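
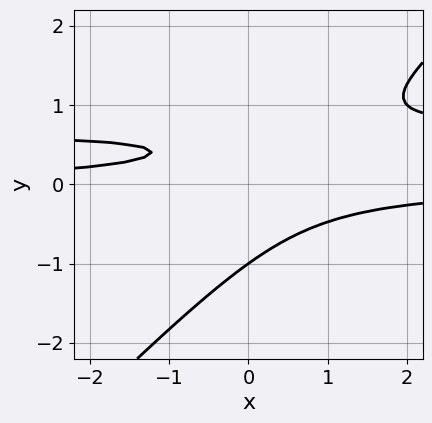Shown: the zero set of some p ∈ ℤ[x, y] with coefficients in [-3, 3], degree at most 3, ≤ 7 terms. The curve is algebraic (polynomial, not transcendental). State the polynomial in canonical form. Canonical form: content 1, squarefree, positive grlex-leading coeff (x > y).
1. deg p = 3. A generic line meets the curve in up to 3 points.
2. Reading off the gridlines: it meets the y-axis at y = -1 (among the integer gridlines); it misses every integer gridline on the x-axis.
3. These observations pin down the coefficients.

3*x*y^2 - 3*y^3 - 2*x*y + 2*y - 1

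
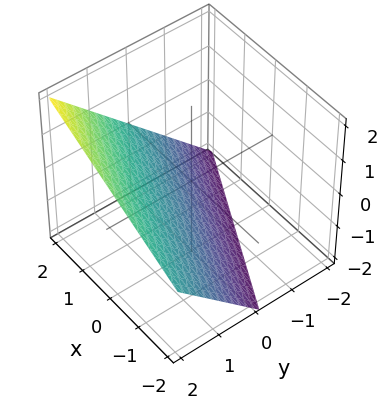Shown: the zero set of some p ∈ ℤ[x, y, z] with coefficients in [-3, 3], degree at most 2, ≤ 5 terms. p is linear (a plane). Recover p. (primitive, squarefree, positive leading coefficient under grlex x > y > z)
x + 2*y - 2*z - 2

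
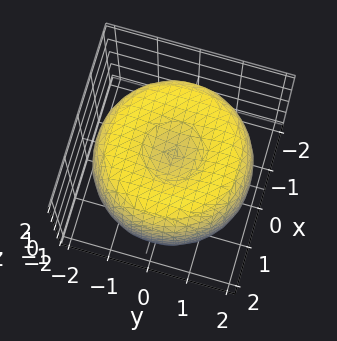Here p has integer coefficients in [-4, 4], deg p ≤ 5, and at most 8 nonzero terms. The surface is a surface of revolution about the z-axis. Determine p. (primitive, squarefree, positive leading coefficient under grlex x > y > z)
x^4 + 2*x^2*y^2 + y^4 - 3*x^2 - 3*y^2 + 2*z^2 - 2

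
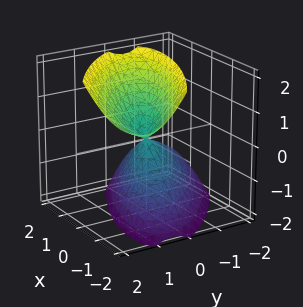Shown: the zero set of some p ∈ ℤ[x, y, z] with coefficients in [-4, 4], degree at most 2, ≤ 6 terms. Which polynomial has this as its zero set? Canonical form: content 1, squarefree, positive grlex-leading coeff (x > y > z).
x^2 + 2*x*y + 2*y^2 - y*z - z^2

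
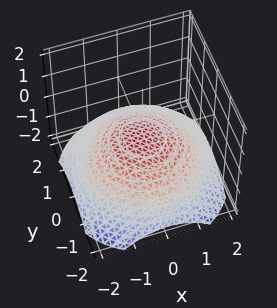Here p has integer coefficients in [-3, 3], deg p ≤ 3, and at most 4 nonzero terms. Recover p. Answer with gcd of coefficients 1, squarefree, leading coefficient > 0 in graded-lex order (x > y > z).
x^2 + y^2 + 3*z

1. The degree is 2 — a single bowl opening along one axis; a quadric.
2. Symmetries: the surface is invariant under rotation about z: p = q(x² + y², z).
3. Checking where it meets the axes: one y-axis crossing is at y = 0; it meets the z-axis at z = 0 (among the integer gridlines); it meets the x-axis at x = 0 (among the integer gridlines).
4. Together with the visible shape, these determine p as stated.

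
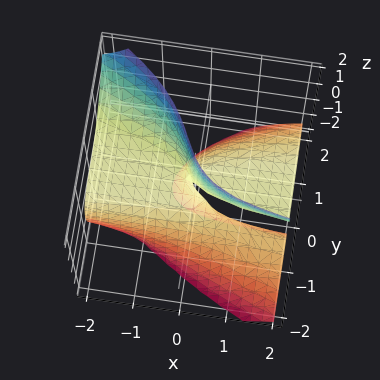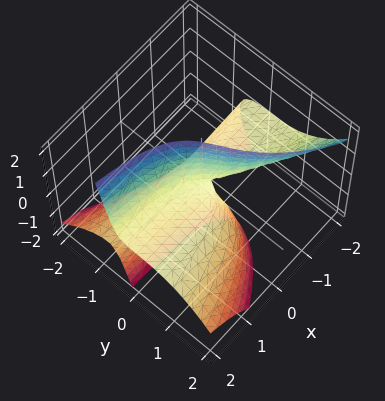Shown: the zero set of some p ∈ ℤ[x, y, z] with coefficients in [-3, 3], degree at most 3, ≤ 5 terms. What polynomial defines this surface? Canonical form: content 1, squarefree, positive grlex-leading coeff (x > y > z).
3*x*y*z + x*z^2 + 3*y^3 + 3*x*z + 3*y*z

1. deg p = 3. The shape is more complex than any degree-2 surface.
2. From the axis intercepts and sections: every point of the z-axis in the box is on the surface; the visible x-axis segment lies entirely on the surface; it meets the y-axis at y = 0 (among the integer gridlines).
3. Fitting integer coefficients to these (and the overall shape) gives p.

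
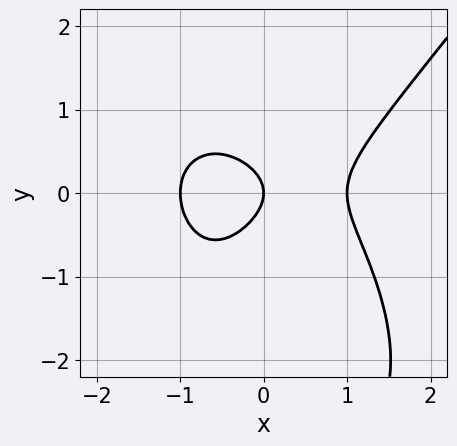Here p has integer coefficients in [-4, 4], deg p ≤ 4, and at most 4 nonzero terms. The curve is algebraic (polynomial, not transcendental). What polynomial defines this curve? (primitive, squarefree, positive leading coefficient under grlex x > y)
deg p = 3.
Against the integer gridlines: the x-axis gridline crossings are at x ∈ {-1, 0, 1}; one y-axis crossing is at y = 0.
These observations pin down the coefficients.

2*x^3 - y^3 - 3*y^2 - 2*x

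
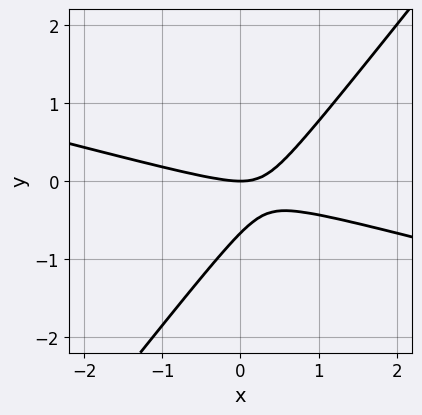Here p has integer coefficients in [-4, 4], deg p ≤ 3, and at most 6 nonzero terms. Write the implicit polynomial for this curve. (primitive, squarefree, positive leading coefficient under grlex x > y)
x^2 + 3*x*y - 3*y^2 - 2*y

(a) The degree is 2 — a generic line meets the curve in up to 2 points.
(b) Checking where it meets the axes: one x-axis crossing is at x = 0; one y-axis crossing is at y = 0.
(c) The integer polynomial consistent with all of this is the stated p.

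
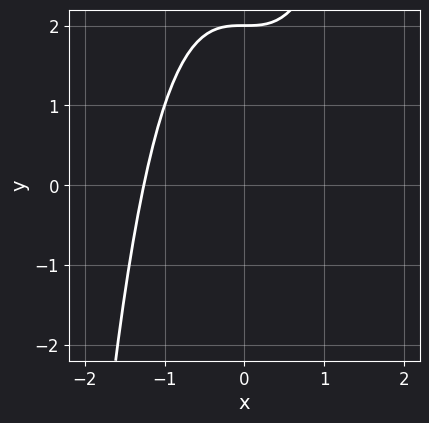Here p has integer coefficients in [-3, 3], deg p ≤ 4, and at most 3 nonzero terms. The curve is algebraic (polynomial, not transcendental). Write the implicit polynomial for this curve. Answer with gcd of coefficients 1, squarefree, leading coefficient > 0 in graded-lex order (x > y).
x^3 - y + 2

First, deg p = 3.
Then, observable constraints: one y-axis crossing is at y = 2.
Finally, these observations pin down the coefficients.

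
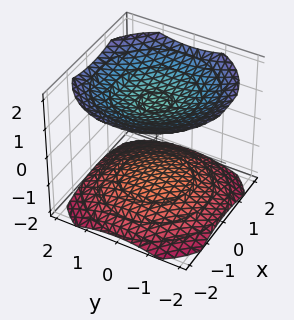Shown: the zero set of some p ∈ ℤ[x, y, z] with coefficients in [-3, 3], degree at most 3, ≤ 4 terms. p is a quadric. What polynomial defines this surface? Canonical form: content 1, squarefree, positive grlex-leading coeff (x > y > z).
First, the picture has 2 separate pieces. They look like related sheets of one shape, so recover p as a whole.
Then, degree: two sheets facing apart; a quadric, so deg p = 2.
Next, by symmetry, the z-axis is an axis of rotation, so x and y enter only as x² + y²; mirror symmetry z ↦ −z ⇒ only even powers of z.
Then, against the integer gridlines: the surface avoids every integer x-axis point in the box; it misses every integer gridline on the y-axis.
Finally, together with the visible shape, these determine p as stated.

x^2 + y^2 - 2*z^2 + 3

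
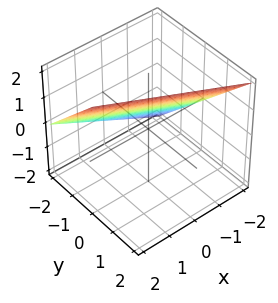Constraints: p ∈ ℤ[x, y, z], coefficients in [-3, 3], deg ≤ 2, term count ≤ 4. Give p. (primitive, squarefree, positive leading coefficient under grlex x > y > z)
First, the degree is 1 — the surface is flat (a plane).
Next, from the visible intercepts: it crosses the y-axis at the gridline y = -1; one z-axis crossing is at z = 1; it crosses the x-axis at the gridline x = -2.
Finally, solving for integer coefficients yields p as stated.

x + 2*y - 2*z + 2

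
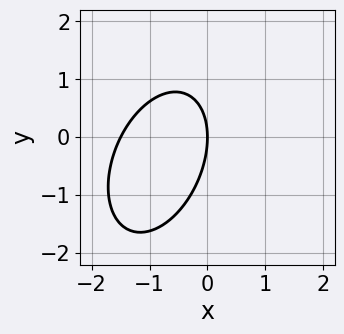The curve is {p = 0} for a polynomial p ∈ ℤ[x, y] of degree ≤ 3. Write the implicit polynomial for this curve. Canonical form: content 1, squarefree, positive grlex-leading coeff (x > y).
2*x^2 - x*y + y^2 + 3*x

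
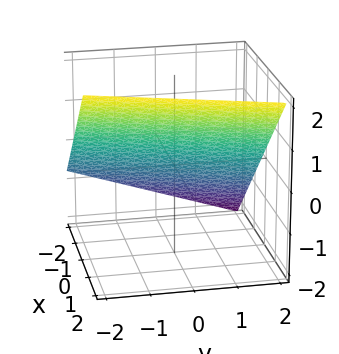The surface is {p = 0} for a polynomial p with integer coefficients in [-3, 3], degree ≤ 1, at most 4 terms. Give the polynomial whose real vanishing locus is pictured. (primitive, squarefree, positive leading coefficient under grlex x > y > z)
1. deg p = 1. The surface is flat (a plane).
2. From the visible intercepts: one y-axis crossing is at y = 2.
3. These observations pin down the coefficients.

3*x - y - 3*z + 2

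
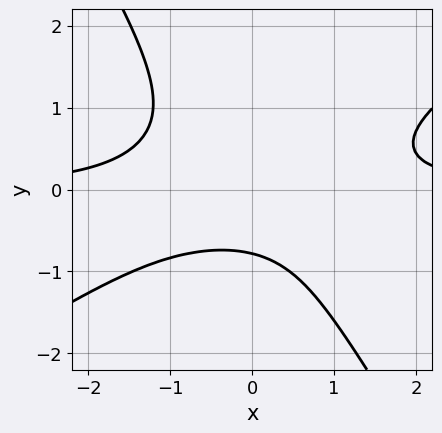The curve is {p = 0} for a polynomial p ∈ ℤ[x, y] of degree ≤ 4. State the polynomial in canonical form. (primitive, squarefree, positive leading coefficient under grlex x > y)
3*x^2*y - 3*x*y^2 - 3*y^3 - 2*y - 3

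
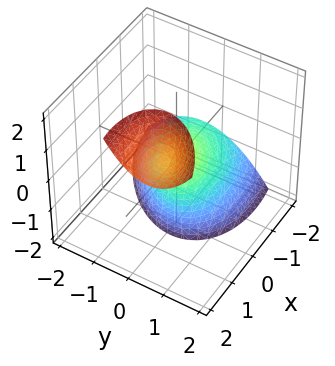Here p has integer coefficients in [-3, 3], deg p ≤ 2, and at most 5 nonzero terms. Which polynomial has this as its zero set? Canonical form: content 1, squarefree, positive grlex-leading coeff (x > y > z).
x^2 - x*y - 2*x*z + 2*y^2 + z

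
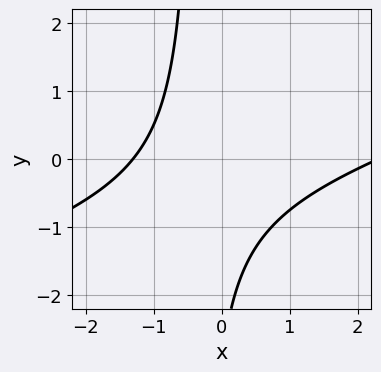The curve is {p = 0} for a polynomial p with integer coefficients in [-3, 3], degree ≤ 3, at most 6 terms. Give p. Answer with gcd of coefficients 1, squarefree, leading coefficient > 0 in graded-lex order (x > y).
x^2 - 3*x*y - x - y - 3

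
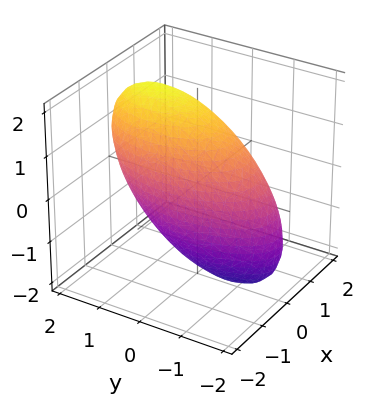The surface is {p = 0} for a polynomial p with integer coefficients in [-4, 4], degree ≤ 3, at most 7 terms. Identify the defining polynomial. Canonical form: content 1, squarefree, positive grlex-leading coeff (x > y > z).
1. The degree is 2 — the shape is more complex than any degree-1 surface.
2. From the visible intercepts: the x-axis gridline crossings are at x ∈ {-1, 1}.
3. Matching integer coefficients to the picture gives p.

3*x^2 + y^2 - y*z + z^2 - 3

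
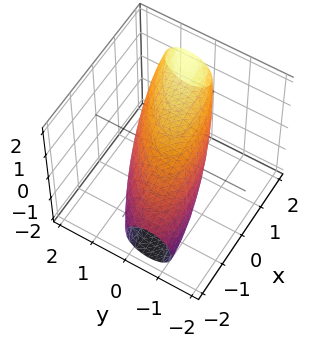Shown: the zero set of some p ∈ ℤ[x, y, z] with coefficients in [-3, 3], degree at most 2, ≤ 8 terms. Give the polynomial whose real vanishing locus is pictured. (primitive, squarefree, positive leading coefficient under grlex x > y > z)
x^2 - 2*x*y - 2*x*z + 3*y^2 + 3*z^2 - 3

1. The degree is 2 — no degree-1 surface has this shape.
2. From the visible intercepts: among the integer gridlines, it crosses the z-axis at z ∈ {-1, 1}; the y-axis gridline crossings are at y ∈ {-1, 1}.
3. Assembling these constraints gives the stated polynomial.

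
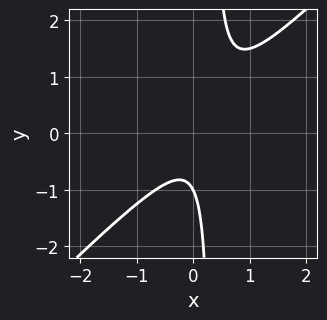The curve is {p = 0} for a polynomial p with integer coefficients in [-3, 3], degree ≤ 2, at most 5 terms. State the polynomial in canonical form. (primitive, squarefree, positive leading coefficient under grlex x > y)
1. Degree: the shape is more complex than any degree-1 curve, so deg p = 2.
2. Checking where it meets the axes: one y-axis crossing is at y = -1; no x-intercept at any integer in the box.
3. These observations pin down the coefficients.

3*x^2 - 3*x*y - x + y + 1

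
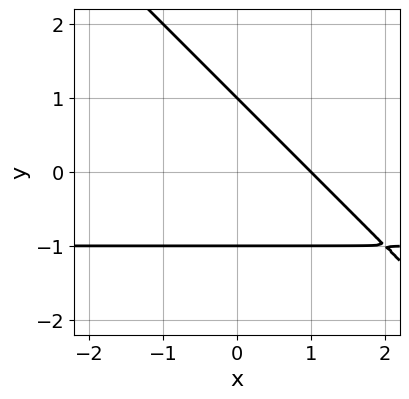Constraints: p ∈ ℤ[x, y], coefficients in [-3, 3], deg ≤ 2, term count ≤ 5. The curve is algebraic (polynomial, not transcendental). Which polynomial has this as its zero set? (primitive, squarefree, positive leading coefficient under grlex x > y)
First, deg p = 2. A generic line meets the curve in up to 2 points.
Next, from the axis intercepts and sections: it crosses the x-axis at the gridline x = 1; the y-axis gridline crossings are at y ∈ {-1, 1}.
Finally, matching integer coefficients to the picture gives p.

x*y + y^2 + x - 1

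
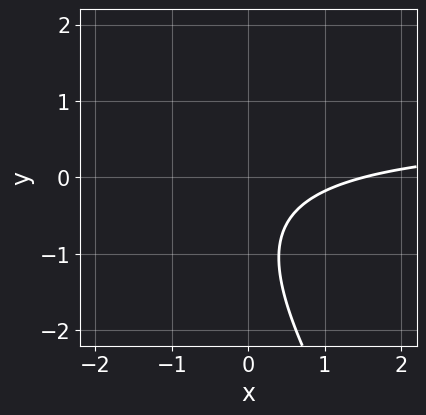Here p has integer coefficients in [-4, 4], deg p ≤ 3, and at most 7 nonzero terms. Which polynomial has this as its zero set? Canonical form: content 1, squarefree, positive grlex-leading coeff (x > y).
Degree: the shape is more complex than any degree-1 curve, so deg p = 2.
Checking where it meets the axes: no y-intercept at any integer in the box.
Together with the visible shape, these determine p as stated.

3*x*y + 2*y^2 - 2*x + 3*y + 3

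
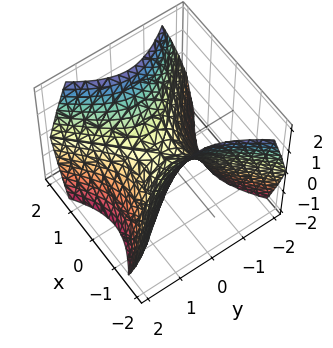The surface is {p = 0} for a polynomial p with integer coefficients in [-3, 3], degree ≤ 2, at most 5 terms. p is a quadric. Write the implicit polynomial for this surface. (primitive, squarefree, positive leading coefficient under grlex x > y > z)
x^2 - y^2 - z

The degree is 2 — a saddle surface; a quadric.
Symmetries: it's symmetric under y → −y, forcing even powers of y; mirror symmetry x ↦ −x ⇒ only even powers of x.
Checking where it meets the axes: one y-axis crossing is at y = 0; it meets the z-axis at z = 0 (among the integer gridlines).
Together with the visible shape, these determine p as stated.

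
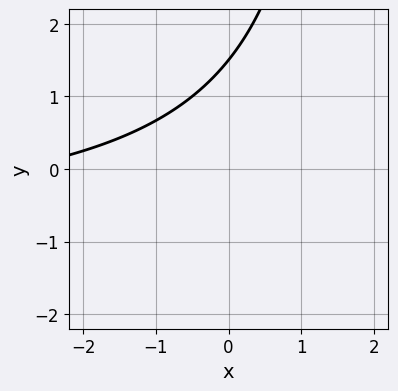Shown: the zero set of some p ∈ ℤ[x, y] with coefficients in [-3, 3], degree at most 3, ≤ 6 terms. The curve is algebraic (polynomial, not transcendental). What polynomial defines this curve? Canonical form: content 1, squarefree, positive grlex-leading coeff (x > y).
The degree is 2 — the shape is more complex than any degree-1 curve.
From the visible intercepts: no x-intercept at any integer in the box.
Solving for integer coefficients yields p as stated.

x*y + x - 2*y + 3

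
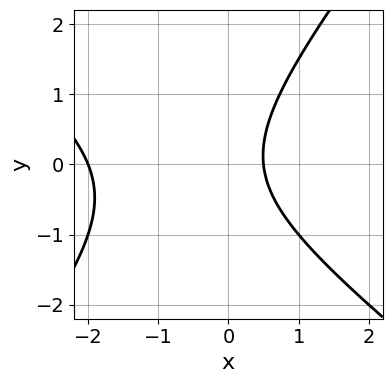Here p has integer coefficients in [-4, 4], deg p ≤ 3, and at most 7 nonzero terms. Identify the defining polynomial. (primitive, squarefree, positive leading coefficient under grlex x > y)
The degree is 2 — a generic line meets the curve in up to 2 points.
Against the integer gridlines: no y-intercept at any integer in the box; it meets the x-axis at x = -2 (among the integer gridlines).
These observations pin down the coefficients.

2*x^2 + x*y - 2*y^2 + 3*x - 2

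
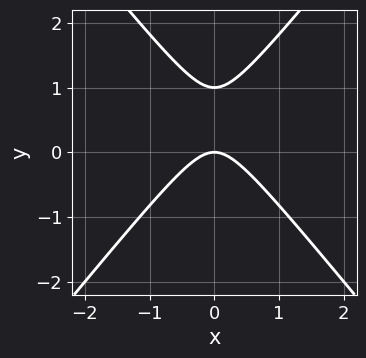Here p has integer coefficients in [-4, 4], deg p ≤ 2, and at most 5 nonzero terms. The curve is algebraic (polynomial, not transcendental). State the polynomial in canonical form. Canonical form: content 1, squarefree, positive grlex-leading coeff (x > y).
3*x^2 - 2*y^2 + 2*y

The degree is 2 — the shape is more complex than any degree-1 curve.
Symmetries: the x ↦ −x reflection is a symmetry, so x appears only in even powers.
Checking where it meets the axes: the y-axis gridline crossings are at y ∈ {0, 1}; it meets the x-axis at x = 0 (among the integer gridlines).
These observations pin down the coefficients.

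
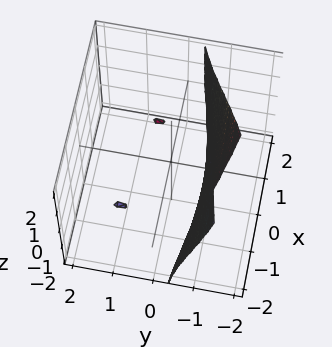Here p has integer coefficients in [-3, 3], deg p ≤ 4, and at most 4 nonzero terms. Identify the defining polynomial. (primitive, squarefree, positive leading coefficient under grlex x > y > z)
x*y*z + 3*y^3 + 2

First, the degree is 3 — a generic line meets the surface in up to 3 points.
Then, reading off the gridlines: no x-intercept at any integer in the box; no z-intercept at any integer in the box.
Finally, assembling these constraints gives the stated polynomial.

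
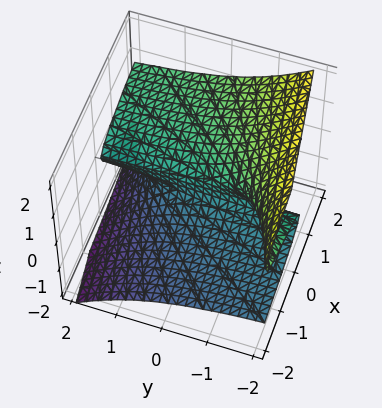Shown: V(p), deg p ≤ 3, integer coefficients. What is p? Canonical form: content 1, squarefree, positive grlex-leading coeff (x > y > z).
3*y*z^2 + 3*z^3 - 2*x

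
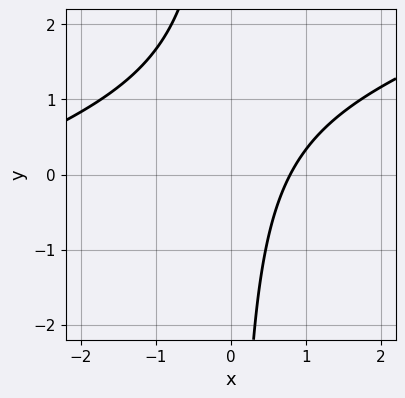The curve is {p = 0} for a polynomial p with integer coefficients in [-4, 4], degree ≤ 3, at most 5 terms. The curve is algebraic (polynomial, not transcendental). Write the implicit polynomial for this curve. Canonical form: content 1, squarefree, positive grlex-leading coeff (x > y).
1. deg p = 2. A generic line meets the curve in up to 2 points.
2. Reading off the gridlines: it misses every integer gridline on the y-axis.
3. Fitting integer coefficients to these (and the overall shape) gives p.

x^2 - 3*x*y + 3*x - 3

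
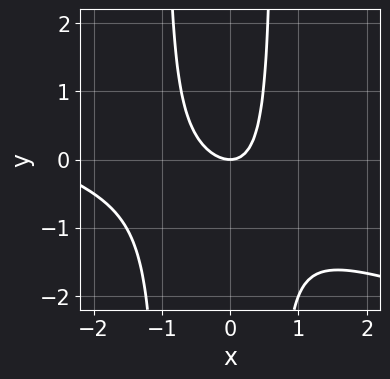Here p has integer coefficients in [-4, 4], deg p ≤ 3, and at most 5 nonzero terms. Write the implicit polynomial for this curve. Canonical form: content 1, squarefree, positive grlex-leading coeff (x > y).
(a) Degree: a generic line meets the curve in up to 3 points, so deg p = 3.
(b) Against the integer gridlines: one y-axis crossing is at y = 0; it meets the x-axis at x = 0 (among the integer gridlines).
(c) Fitting integer coefficients to these (and the overall shape) gives p.

x^3 + 3*x^2*y + 3*x^2 + x*y - 2*y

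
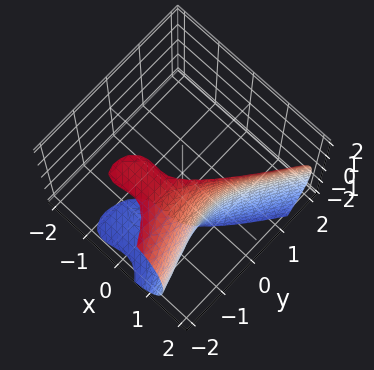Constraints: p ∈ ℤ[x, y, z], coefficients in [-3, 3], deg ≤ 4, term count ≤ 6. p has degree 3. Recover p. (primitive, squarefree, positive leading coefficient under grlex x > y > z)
2*x^3 - x^2*y - y*z^2 - 2*y^2 - 2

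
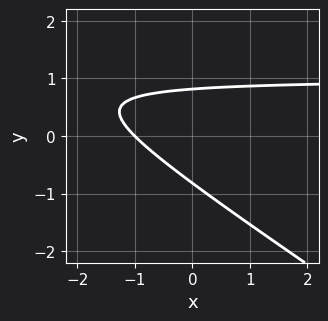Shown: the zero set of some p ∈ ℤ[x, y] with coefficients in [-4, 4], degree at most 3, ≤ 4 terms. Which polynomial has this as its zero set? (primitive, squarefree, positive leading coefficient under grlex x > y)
1. The degree is 2 — the shape is more complex than any degree-1 curve.
2. Observable constraints: one x-axis crossing is at x = -1.
3. Putting this together gives p.

2*x*y + 3*y^2 - 2*x - 2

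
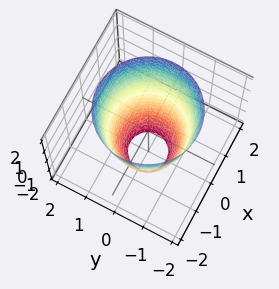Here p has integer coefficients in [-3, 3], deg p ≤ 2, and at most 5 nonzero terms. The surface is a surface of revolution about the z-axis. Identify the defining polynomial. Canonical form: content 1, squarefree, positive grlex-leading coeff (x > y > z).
2*x^2 + 2*y^2 - z - 3

First, degree: the shape is more complex than any degree-1 surface, so deg p = 2.
Next, by symmetry, the surface is invariant under rotation about z: p = q(x² + y², z).
Next, checking where it meets the axes: the surface avoids every integer z-axis point in the box; a circular section at z = 2 has radius between 1 and 2.
Finally, matching integer coefficients to the picture gives p.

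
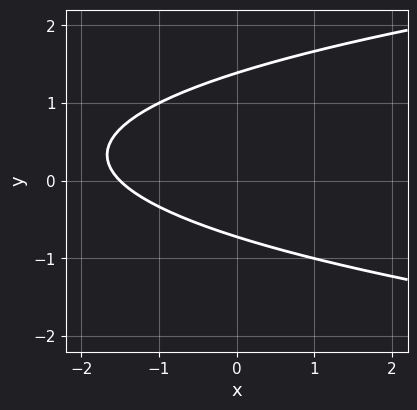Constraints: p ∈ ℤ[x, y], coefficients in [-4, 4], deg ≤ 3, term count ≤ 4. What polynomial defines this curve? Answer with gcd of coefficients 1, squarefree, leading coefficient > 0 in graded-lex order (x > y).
3*y^2 - 2*x - 2*y - 3

deg p = 2.
Matching integer coefficients to the picture gives p.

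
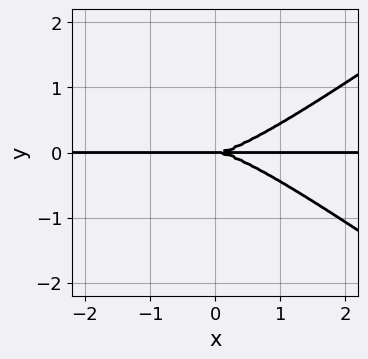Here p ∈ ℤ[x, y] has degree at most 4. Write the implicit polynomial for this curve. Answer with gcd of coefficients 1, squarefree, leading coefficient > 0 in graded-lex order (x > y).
1. deg p = 4.
2. Reading off the gridlines: it meets the y-axis at y = 0 (among the integer gridlines); the visible x-axis segment lies entirely on the curve.
3. Fitting integer coefficients to these (and the overall shape) gives p.

x^3*y - 2*x*y^3 - 3*y^3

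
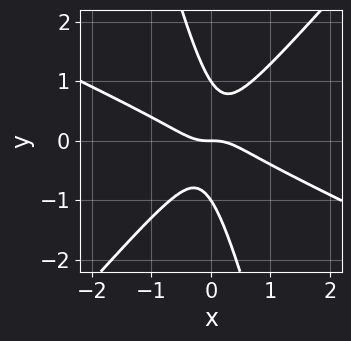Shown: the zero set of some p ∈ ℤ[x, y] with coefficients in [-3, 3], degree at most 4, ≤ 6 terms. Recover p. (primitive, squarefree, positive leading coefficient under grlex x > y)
2*x^3 + 3*x^2*y - 3*x*y^2 - y^3 + y

First, deg p = 3. The shape is more complex than any degree-2 curve.
Next, checking where it meets the axes: it meets the x-axis at x = 0 (among the integer gridlines); the y-axis gridline crossings are at y ∈ {-1, 0, 1}.
Finally, putting this together gives p.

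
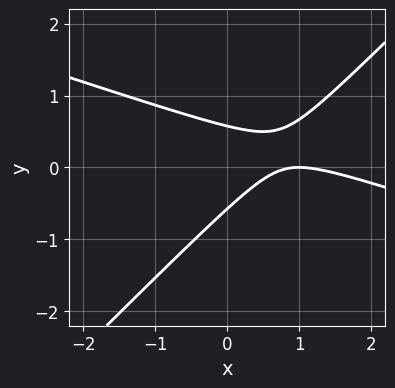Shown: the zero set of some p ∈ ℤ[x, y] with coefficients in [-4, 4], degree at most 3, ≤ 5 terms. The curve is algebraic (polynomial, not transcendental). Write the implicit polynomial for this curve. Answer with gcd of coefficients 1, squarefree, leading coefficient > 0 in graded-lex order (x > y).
x^2 + 2*x*y - 3*y^2 - 2*x + 1

(a) deg p = 2. No degree-1 curve has this shape.
(b) Checking where it meets the axes: it crosses the x-axis at the gridline x = 1.
(c) Fitting integer coefficients to these (and the overall shape) gives p.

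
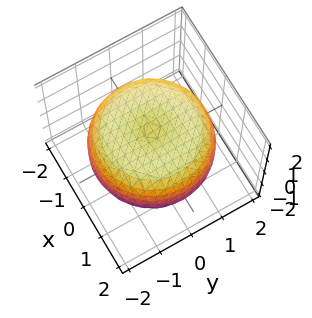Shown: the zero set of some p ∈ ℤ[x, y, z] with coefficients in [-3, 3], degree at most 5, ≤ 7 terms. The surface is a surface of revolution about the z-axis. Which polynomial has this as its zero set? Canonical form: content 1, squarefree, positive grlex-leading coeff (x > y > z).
1. Degree: no degree-3 surface has this shape, so deg p = 4.
2. By symmetry, the z-axis is an axis of rotation, so x and y enter only as x² + y².
3. From the axis intercepts and sections: among the integer gridlines, it crosses the z-axis at z ∈ {-1, 1}; a circular section at z = 1 has radius between 1 and 2.
4. Together with the visible shape, these determine p as stated.

x^4 + 2*x^2*y^2 + y^4 - 2*x^2 - 2*y^2 + 3*z^2 - 3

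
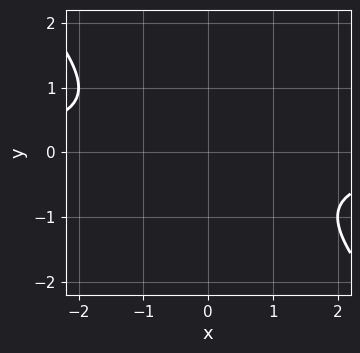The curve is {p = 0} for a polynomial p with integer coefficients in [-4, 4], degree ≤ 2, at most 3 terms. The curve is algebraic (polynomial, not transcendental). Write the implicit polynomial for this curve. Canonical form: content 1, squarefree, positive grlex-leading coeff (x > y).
x*y + y^2 + 1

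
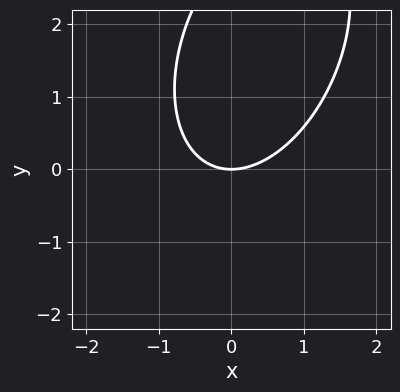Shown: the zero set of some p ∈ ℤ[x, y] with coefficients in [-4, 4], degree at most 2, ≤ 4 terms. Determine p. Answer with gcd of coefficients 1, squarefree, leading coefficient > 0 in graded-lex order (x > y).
First, the degree is 2 — the shape is more complex than any degree-1 curve.
Next, reading off the gridlines: one y-axis crossing is at y = 0; it crosses the x-axis at the gridline x = 0.
Finally, solving for integer coefficients yields p as stated.

2*x^2 - x*y + y^2 - 3*y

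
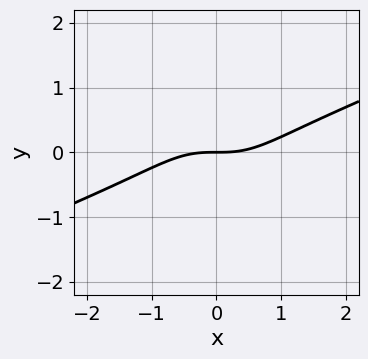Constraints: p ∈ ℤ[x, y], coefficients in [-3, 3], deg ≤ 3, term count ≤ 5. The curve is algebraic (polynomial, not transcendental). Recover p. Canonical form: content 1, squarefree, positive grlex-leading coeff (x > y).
First, degree: no degree-2 curve has this shape, so deg p = 3.
Then, observable constraints: it crosses the x-axis at the gridline x = 0; it meets the y-axis at y = 0 (among the integer gridlines).
Finally, matching integer coefficients to the picture gives p.

x^3 - 2*x^2*y - 3*y^3 - 2*y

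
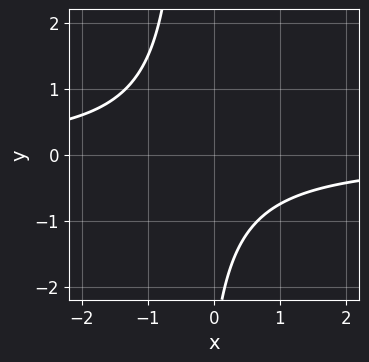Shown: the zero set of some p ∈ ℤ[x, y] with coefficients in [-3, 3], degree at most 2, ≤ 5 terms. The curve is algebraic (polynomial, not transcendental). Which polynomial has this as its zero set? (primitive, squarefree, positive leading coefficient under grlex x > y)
3*x*y + y + 3

Degree: the shape is more complex than any degree-1 curve, so deg p = 2.
Checking where it meets the axes: the curve avoids every integer y-axis point in the box; the curve avoids every integer x-axis point in the box.
Solving for integer coefficients yields p as stated.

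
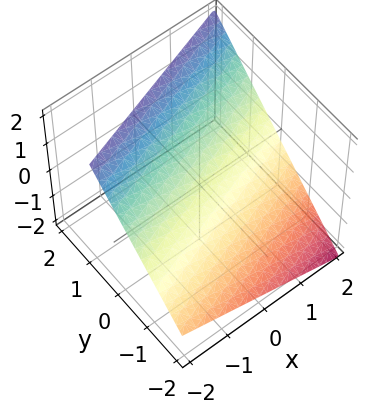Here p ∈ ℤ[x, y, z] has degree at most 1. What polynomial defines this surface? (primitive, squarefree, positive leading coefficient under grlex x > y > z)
First, the degree is 1 — the surface is flat (a plane).
Then, checking where it meets the axes: it crosses the x-axis at the gridline x = 2.
Finally, solving for integer coefficients yields p as stated.

x - 3*y + 3*z - 2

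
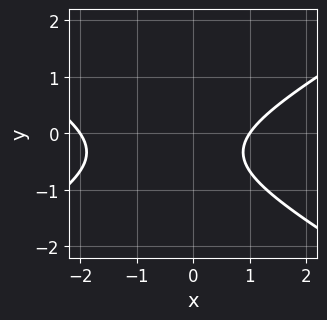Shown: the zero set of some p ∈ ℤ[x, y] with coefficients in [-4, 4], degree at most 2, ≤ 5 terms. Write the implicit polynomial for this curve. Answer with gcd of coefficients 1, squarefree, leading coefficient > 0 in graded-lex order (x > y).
x^2 - 3*y^2 + x - 2*y - 2

The degree is 2 — a generic line meets the curve in up to 2 points.
Observable constraints: the x-axis gridline crossings are at x ∈ {-2, 1}; the curve avoids every integer y-axis point in the box.
The integer polynomial consistent with all of this is the stated p.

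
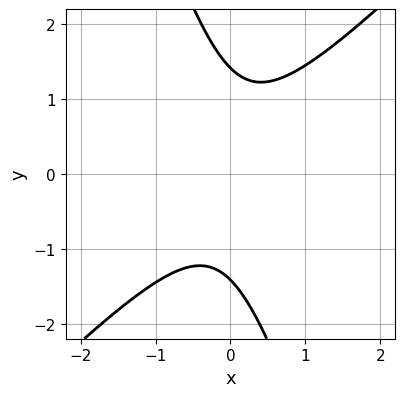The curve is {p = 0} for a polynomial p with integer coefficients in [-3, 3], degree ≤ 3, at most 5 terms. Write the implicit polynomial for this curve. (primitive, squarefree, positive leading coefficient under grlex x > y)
3*x^2 - 2*x*y - y^2 + 2

1. The degree is 2 — a generic line meets the curve in up to 2 points.
2. Against the integer gridlines: it misses every integer gridline on the x-axis.
3. Together with the visible shape, these determine p as stated.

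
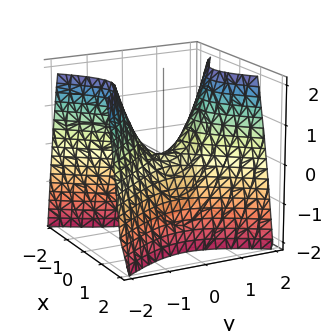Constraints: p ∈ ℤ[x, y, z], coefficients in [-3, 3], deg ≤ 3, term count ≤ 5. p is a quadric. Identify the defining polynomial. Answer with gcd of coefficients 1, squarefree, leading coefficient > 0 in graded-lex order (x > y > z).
3*x^2 - 2*y^2 + 2*z

The degree is 2 — a saddle surface; a quadric.
Symmetries: mirror symmetry y ↦ −y ⇒ only even powers of y; it's symmetric under x → −x, forcing even powers of x.
From the visible intercepts: one z-axis crossing is at z = 0; it meets the x-axis at x = 0 (among the integer gridlines).
Matching integer coefficients to the picture gives p.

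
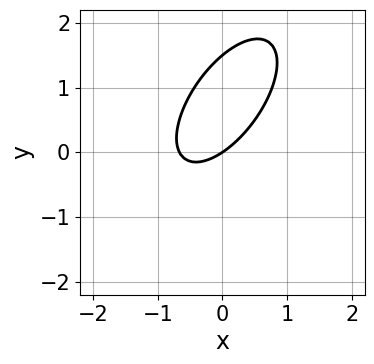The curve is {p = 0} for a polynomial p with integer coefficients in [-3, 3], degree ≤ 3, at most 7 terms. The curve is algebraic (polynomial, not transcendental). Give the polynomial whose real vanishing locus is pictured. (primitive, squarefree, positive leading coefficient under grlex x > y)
(a) deg p = 2. No degree-1 curve has this shape.
(b) Checking where it meets the axes: it crosses the x-axis at the gridline x = 0; one y-axis crossing is at y = 0.
(c) Assembling these constraints gives the stated polynomial.

3*x^2 - 3*x*y + 2*y^2 + 2*x - 3*y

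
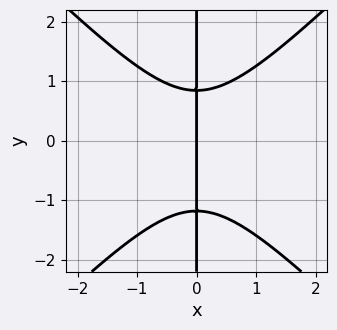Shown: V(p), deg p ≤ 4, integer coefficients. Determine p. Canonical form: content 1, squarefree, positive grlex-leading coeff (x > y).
First, the degree is 3 — the shape is more complex than any degree-2 curve.
Then, observable constraints: the visible y-axis segment lies entirely on the curve; one x-axis crossing is at x = 0.
Finally, the integer polynomial consistent with all of this is the stated p.

3*x^3 - 3*x*y^2 - x*y + 3*x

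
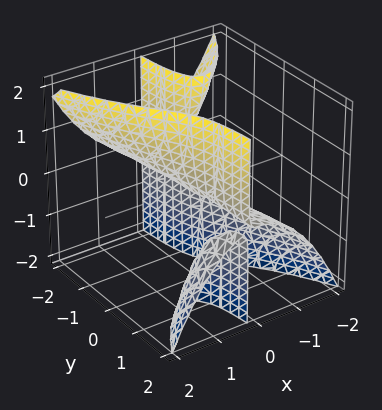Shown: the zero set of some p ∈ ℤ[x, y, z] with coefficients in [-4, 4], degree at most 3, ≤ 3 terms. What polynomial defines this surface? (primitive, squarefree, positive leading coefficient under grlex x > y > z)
(a) There are 3 components. They look like related sheets of one shape, so recover p as a whole.
(b) deg p = 3. No degree-2 surface has this shape.
(c) Observable constraints: it crosses the z-axis at the gridline z = 0; it crosses the x-axis at the gridline x = 0.
(d) Fitting integer coefficients to these (and the overall shape) gives p. Check: (0, 1, 0) on the y-axis lies on the surface, and p(0, 1, 0) = 0. ✓

3*x^3 + 3*x*y*z - z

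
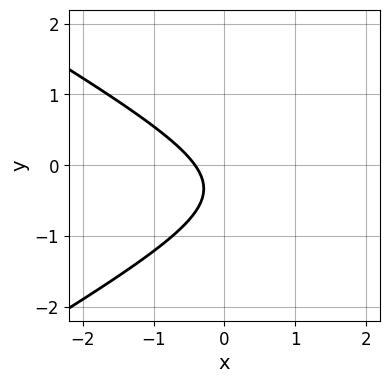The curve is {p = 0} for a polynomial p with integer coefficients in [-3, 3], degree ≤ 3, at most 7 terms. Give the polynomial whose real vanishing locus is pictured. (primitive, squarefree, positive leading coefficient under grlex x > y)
x^2 - 3*y^2 - 2*x - 2*y - 1

1. deg p = 2.
2. Observable constraints: it misses every integer gridline on the y-axis.
3. Matching integer coefficients to the picture gives p.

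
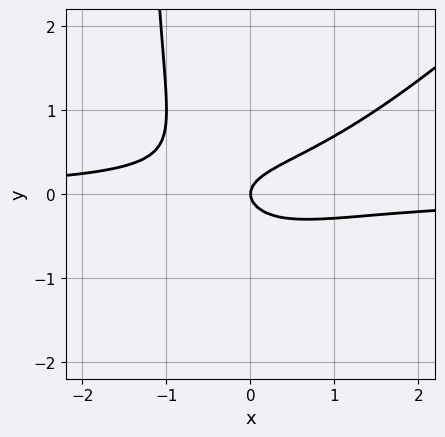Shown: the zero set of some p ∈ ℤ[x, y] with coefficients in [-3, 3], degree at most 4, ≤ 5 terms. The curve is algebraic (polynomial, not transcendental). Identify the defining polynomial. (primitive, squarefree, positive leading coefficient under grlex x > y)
1. The degree is 3 — no degree-2 curve has this shape.
2. Reading off the gridlines: it meets the x-axis at x = 0 (among the integer gridlines); it crosses the y-axis at the gridline y = 0.
3. Putting this together gives p.

2*x^2*y - 2*x*y^2 - 3*y^2 + x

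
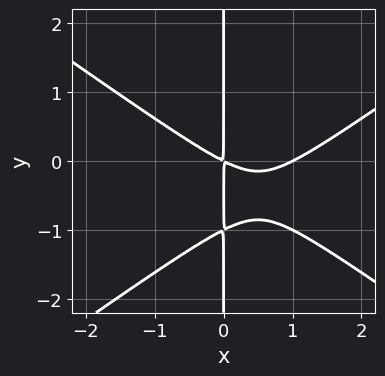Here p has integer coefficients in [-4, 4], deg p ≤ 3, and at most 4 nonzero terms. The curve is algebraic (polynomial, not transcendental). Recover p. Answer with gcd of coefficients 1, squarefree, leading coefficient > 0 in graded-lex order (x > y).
x^3 - 2*x*y^2 - x^2 - 2*x*y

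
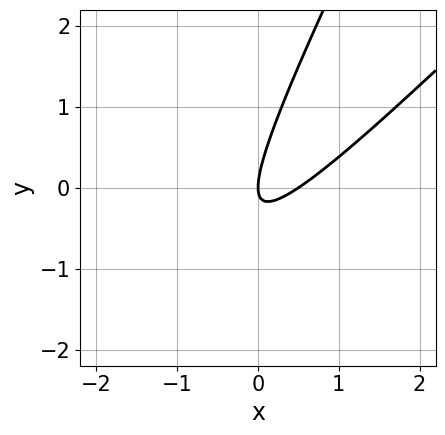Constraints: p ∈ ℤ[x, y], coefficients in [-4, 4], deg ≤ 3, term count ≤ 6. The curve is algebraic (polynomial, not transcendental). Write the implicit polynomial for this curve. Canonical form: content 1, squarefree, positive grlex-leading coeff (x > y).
2*x^2 - 3*x*y + y^2 - x

deg p = 2. A generic line meets the curve in up to 2 points.
Reading off the gridlines: one x-axis crossing is at x = 0; it crosses the y-axis at the gridline y = 0.
The integer polynomial consistent with all of this is the stated p.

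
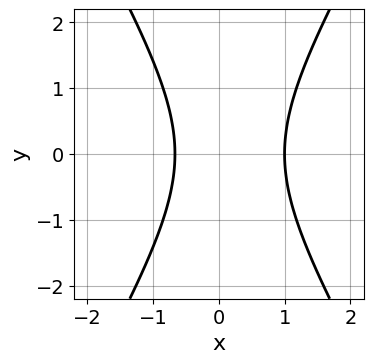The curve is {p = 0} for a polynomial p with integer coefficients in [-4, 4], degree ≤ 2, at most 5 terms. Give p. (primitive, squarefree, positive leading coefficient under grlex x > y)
First, degree: no degree-1 curve has this shape, so deg p = 2.
Then, symmetries: mirror symmetry y ↦ −y ⇒ only even powers of y.
Then, reading off the gridlines: one x-axis crossing is at x = 1; the curve avoids every integer y-axis point in the box.
Finally, these observations pin down the coefficients.

3*x^2 - y^2 - x - 2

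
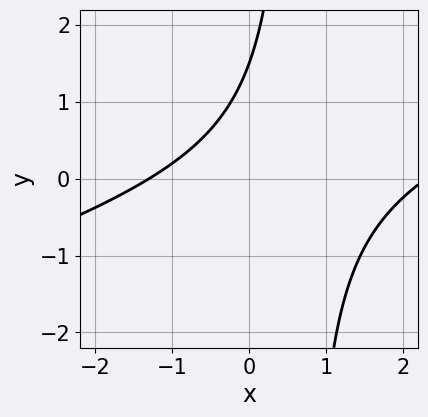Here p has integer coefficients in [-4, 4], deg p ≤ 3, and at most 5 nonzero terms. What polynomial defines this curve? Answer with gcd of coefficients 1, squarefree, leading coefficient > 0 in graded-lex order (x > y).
Degree: a generic line meets the curve in up to 2 points, so deg p = 2.
Putting this together gives p.

x^2 - 3*x*y - x + 2*y - 3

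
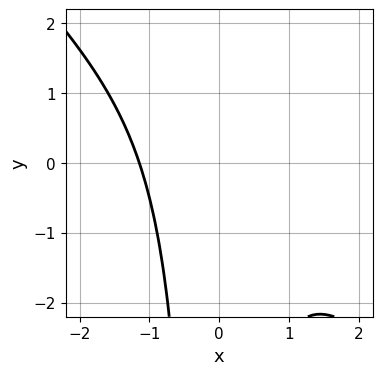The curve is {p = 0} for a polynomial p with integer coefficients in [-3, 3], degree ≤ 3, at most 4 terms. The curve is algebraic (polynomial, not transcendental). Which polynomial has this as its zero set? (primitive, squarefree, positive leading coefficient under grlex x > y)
2*x^3 + 2*x^2*y + 3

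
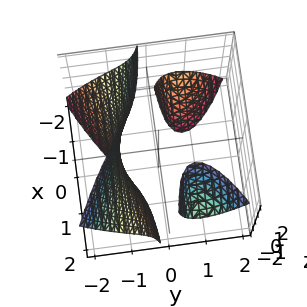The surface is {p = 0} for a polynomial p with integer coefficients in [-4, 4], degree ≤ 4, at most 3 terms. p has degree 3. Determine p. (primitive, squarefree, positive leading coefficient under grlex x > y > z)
x*y*z - y^3 - 1

First, I count 3 distinct pieces. Treating them together as one polynomial.
Then, the degree is 3 — a generic line meets the surface in up to 3 points.
Next, checking where it meets the axes: no x-intercept at any integer in the box; it misses every integer gridline on the z-axis; one y-axis crossing is at y = -1.
Finally, fitting integer coefficients to these (and the overall shape) gives p.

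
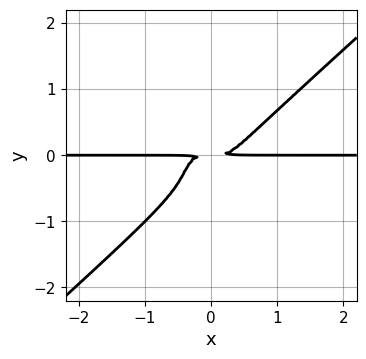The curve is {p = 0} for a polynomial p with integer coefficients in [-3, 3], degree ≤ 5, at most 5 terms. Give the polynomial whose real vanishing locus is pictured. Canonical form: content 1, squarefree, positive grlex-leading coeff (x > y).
Degree: the shape is more complex than any degree-3 curve, so deg p = 4.
From the axis intercepts and sections: every point of the x-axis in the box is on the curve.
These observations pin down the coefficients.

3*x^3*y - x*y^3 - 3*y^4 - 2*y^3 - y^2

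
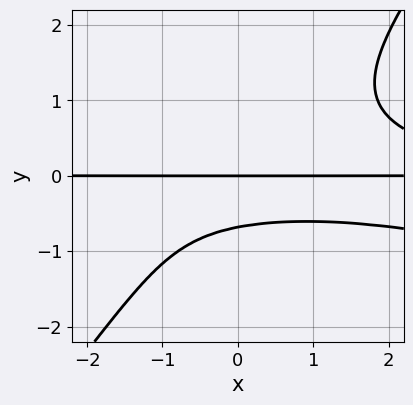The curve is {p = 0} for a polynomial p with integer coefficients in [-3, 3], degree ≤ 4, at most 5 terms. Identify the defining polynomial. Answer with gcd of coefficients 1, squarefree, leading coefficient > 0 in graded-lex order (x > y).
x^2*y^2 + 3*x*y^3 - 3*y^4 - 3*y^2 - 3*y

1. Degree: a generic line meets the curve in up to 4 points, so deg p = 4.
2. From the axis intercepts and sections: it meets the y-axis at y = 0 (among the integer gridlines); every point of the x-axis in the box is on the curve.
3. These observations pin down the coefficients.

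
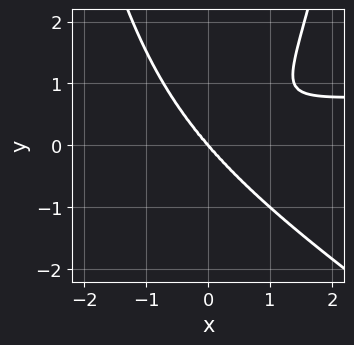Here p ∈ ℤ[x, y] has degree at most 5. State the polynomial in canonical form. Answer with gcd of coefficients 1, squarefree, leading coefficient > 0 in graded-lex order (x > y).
2*x^3*y + 3*x^2*y^2 - 2*x^3 - 2*x*y^2 - 3*y^3

The degree is 4 — a generic line meets the curve in up to 4 points.
From the visible intercepts: it meets the y-axis at y = 0 (among the integer gridlines); it crosses the x-axis at the gridline x = 0.
These observations pin down the coefficients.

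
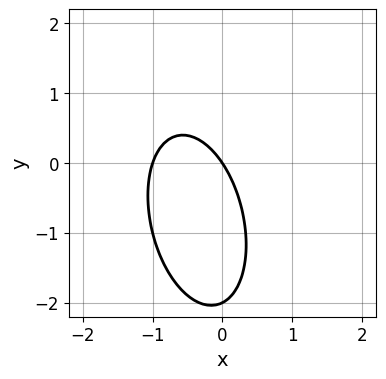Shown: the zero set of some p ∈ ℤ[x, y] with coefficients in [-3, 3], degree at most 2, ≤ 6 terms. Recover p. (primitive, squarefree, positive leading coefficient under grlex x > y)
3*x^2 + x*y + y^2 + 3*x + 2*y

deg p = 2.
Observable constraints: among the integer gridlines, it crosses the x-axis at x ∈ {-1, 0}; the y-axis gridline crossings are at y ∈ {-2, 0}.
Together with the visible shape, these determine p as stated.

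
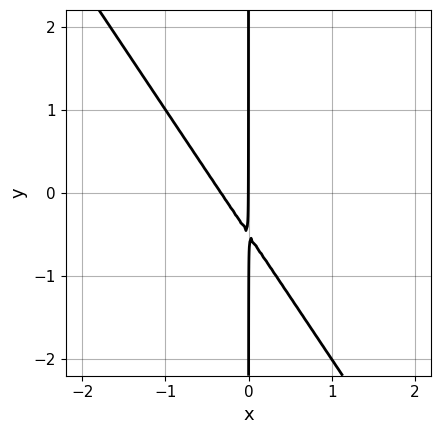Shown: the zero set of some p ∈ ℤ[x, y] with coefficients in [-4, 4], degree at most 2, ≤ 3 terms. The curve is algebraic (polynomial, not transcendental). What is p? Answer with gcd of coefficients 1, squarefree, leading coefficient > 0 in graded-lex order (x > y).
deg p = 2. The shape is more complex than any degree-1 curve.
Against the integer gridlines: it meets the x-axis at x = 0 (among the integer gridlines); every point of the y-axis in the box is on the curve.
These observations pin down the coefficients.

3*x^2 + 2*x*y + x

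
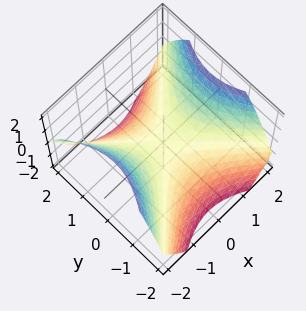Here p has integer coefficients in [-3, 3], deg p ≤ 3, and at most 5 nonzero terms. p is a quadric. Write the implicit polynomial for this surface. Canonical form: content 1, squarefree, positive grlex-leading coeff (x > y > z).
1. Degree: a saddle surface; a quadric, so deg p = 2.
2. Symmetries: mirror symmetry x ↦ −x ⇒ only even powers of x; it's symmetric under y → −y, forcing even powers of y.
3. Observable constraints: it crosses the z-axis at the gridline z = 0; it crosses the x-axis at the gridline x = 0; it crosses the y-axis at the gridline y = 0.
4. Solving for integer coefficients yields p as stated.

2*x^2 - 2*y^2 - 3*z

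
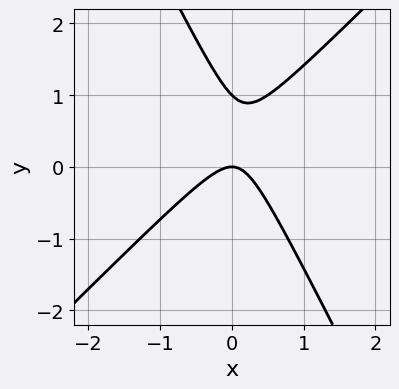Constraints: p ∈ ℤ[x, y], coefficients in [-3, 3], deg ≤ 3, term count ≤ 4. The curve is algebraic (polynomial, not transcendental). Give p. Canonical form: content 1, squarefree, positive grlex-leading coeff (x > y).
(a) Degree: a generic line meets the curve in up to 2 points, so deg p = 2.
(b) From the axis intercepts and sections: the y-axis gridline crossings are at y ∈ {0, 1}; one x-axis crossing is at x = 0.
(c) Together with the visible shape, these determine p as stated.

2*x^2 - x*y - y^2 + y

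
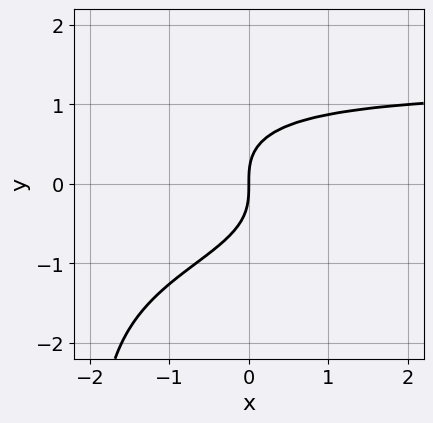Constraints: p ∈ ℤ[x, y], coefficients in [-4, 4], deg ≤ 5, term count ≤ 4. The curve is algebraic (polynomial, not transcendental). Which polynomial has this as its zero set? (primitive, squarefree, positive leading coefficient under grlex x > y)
1. deg p = 4. No degree-3 curve has this shape.
2. Observable constraints: it crosses the x-axis at the gridline x = 0; it meets the y-axis at y = 0 (among the integer gridlines).
3. Assembling these constraints gives the stated polynomial.

x*y^3 + 2*y^3 - 2*x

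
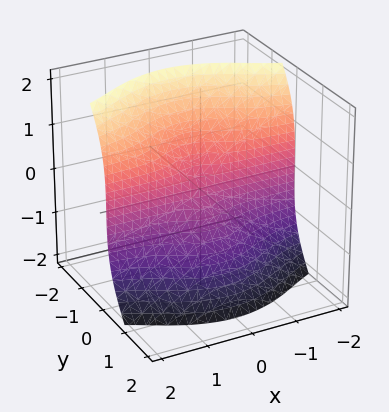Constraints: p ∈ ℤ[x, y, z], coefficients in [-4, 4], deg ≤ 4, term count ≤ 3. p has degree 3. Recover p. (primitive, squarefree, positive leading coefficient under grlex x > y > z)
(a) The degree is 3 — a generic line meets the surface in up to 3 points.
(b) From the visible intercepts: one z-axis crossing is at z = 0; the visible x-axis segment lies entirely on the surface.
(c) Matching integer coefficients to the picture gives p.

3*x^2*y + 3*y^3 + z^3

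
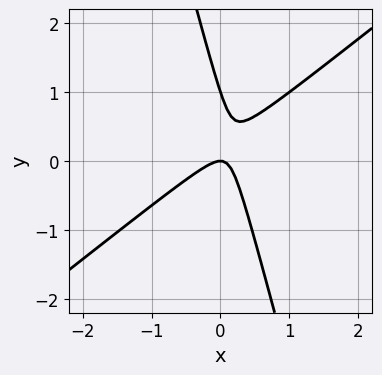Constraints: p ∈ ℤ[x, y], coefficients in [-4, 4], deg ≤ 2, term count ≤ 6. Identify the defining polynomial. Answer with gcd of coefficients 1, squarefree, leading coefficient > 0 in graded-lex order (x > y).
(a) Degree: no degree-1 curve has this shape, so deg p = 2.
(b) From the axis intercepts and sections: it meets the x-axis at x = 0 (among the integer gridlines); among the integer gridlines, it crosses the y-axis at y ∈ {0, 1}.
(c) Matching integer coefficients to the picture gives p.

3*x^2 - 3*x*y - y^2 + y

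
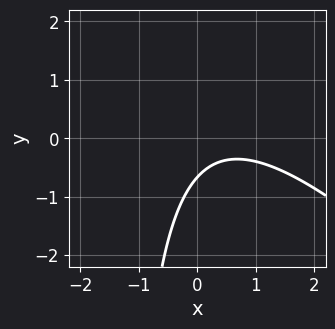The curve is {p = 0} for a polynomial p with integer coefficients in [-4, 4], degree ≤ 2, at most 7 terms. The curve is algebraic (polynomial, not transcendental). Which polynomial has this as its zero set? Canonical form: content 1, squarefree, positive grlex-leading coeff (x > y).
2*x^2 + 2*x*y - 2*x + 3*y + 2

deg p = 2. The shape is more complex than any degree-1 curve.
From the visible intercepts: the curve avoids every integer x-axis point in the box.
Fitting integer coefficients to these (and the overall shape) gives p.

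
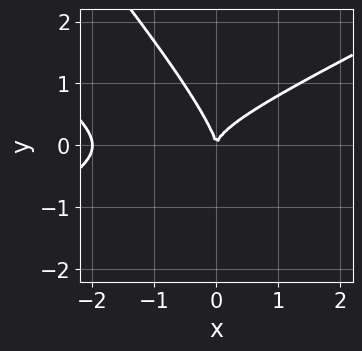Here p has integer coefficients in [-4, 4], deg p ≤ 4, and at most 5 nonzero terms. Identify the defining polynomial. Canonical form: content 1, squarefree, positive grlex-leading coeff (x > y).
(a) The degree is 3 — no degree-2 curve has this shape.
(b) Against the integer gridlines: the x-axis gridline crossings are at x ∈ {-2, 0}; it crosses the y-axis at the gridline y = 0.
(c) Matching integer coefficients to the picture gives p.

x^3 - 3*x*y^2 - 2*y^3 + 2*x^2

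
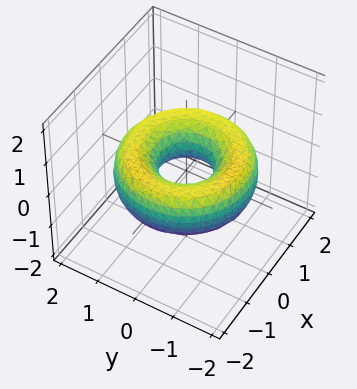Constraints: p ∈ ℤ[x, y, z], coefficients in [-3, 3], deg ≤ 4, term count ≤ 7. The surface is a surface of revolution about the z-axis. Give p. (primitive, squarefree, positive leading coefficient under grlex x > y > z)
x^4 + 2*x^2*y^2 + y^4 - 3*x^2 - 3*y^2 + 3*z^2 + 1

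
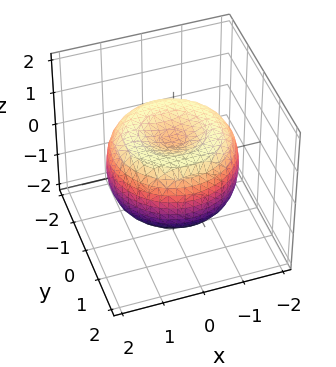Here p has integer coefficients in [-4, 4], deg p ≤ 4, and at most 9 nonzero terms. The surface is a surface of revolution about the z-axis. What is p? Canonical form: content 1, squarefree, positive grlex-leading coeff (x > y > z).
x^4 + 2*x^2*y^2 + y^4 - 2*x^2 - 2*y^2 + 2*z^2 - 1

1. Degree: a generic line meets the surface in up to 4 points, so deg p = 4.
2. By symmetry, the z-axis is an axis of rotation, so x and y enter only as x² + y².
3. From the visible intercepts: a circular section at z = -1 has radius exactly 1.
4. The integer polynomial consistent with all of this is the stated p.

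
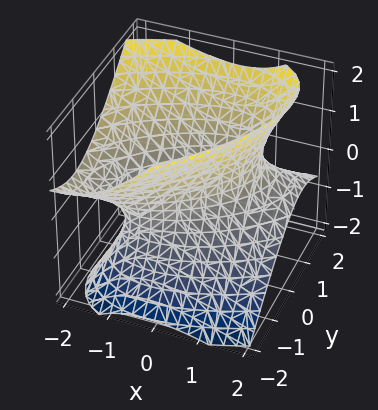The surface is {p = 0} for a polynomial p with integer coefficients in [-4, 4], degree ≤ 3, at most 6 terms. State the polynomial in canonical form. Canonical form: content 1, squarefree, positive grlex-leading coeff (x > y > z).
2*x^2 - 3*x*y + 3*x*z + 3*y^2 - 3*z^2 - 3

First, deg p = 2. A generic line meets the surface in up to 2 points.
Then, observable constraints: among the integer gridlines, it crosses the y-axis at y ∈ {-1, 1}; it misses every integer gridline on the z-axis.
Finally, assembling these constraints gives the stated polynomial.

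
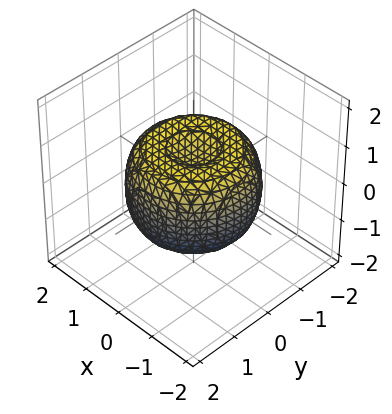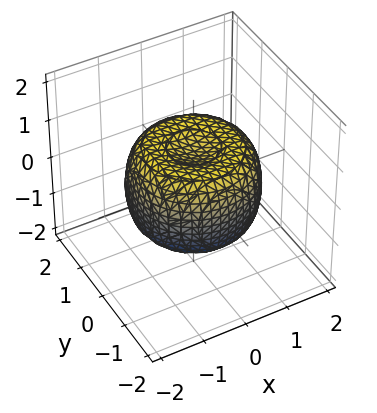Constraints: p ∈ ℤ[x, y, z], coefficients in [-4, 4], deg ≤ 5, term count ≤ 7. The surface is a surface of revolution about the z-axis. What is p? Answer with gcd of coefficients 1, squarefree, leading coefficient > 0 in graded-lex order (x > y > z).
2*x^4 + 4*x^2*y^2 + 2*y^4 - 3*x^2 - 3*y^2 + 3*z^2 - 2

First, deg p = 4.
Then, by symmetry, every cross-section ⟂ z is a circle, so x, y appear only via x² + y².
Next, checking where it meets the axes: a circular section at z = 0 has radius between 1 and 2.
Finally, the integer polynomial consistent with all of this is the stated p.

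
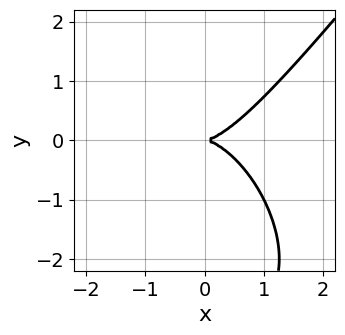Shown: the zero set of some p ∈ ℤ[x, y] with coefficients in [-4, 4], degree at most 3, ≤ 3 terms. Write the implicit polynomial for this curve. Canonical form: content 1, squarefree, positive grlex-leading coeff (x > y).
Degree: the shape is more complex than any degree-2 curve, so deg p = 3.
From the visible intercepts: it meets the x-axis at x = 0 (among the integer gridlines); it crosses the y-axis at the gridline y = 0.
Together with the visible shape, these determine p as stated.

2*x^3 - y^3 - 3*y^2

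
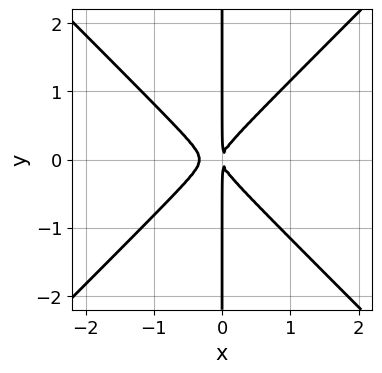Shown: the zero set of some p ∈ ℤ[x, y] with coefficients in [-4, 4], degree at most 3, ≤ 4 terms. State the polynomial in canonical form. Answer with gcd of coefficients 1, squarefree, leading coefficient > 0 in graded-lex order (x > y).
3*x^3 - 3*x*y^2 + x^2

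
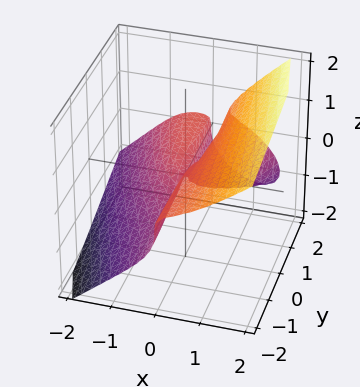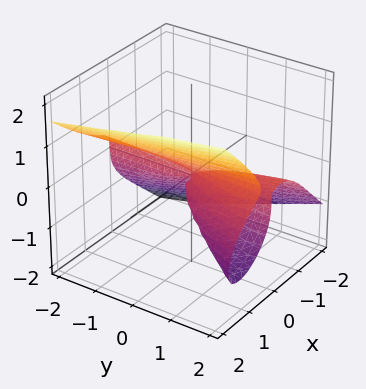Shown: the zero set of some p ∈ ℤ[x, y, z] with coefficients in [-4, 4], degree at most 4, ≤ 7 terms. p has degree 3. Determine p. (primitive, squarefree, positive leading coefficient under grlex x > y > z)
First, the degree is 3 — no degree-2 surface has this shape.
Next, reading off the gridlines: it meets the z-axis at z = 0 (among the integer gridlines); one x-axis crossing is at x = 0.
Finally, solving for integer coefficients yields p as stated.

2*x^3 + 2*x*y*z - 3*z^3 - x*y + x*z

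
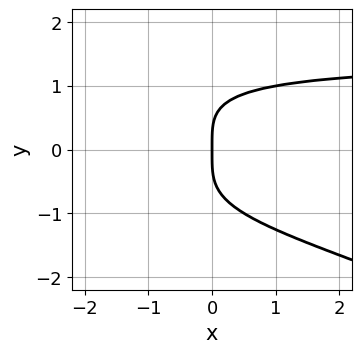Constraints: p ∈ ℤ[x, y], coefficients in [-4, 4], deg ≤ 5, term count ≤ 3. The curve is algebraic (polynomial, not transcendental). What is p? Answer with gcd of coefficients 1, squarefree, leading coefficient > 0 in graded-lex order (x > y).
x*y^3 + 2*y^4 - 3*x

(a) deg p = 4. No degree-3 curve has this shape.
(b) From the visible intercepts: it crosses the y-axis at the gridline y = 0; it crosses the x-axis at the gridline x = 0.
(c) Solving for integer coefficients yields p as stated.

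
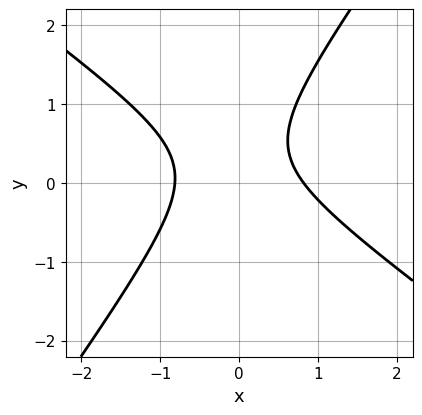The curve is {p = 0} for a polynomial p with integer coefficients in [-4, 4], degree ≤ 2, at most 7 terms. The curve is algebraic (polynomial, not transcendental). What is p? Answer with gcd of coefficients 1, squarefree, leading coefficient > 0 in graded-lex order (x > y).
1. deg p = 2.
2. Observable constraints: no y-intercept at any integer in the box.
3. Solving for integer coefficients yields p as stated.

3*x^2 + 2*x*y - 3*y^2 + 2*y - 2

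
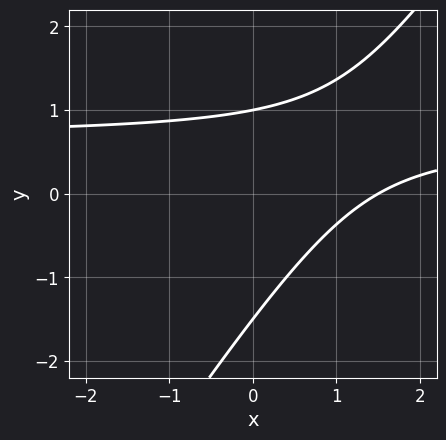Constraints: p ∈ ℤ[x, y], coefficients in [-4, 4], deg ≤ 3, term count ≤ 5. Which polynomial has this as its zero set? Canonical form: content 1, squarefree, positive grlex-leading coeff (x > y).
3*x*y - 2*y^2 - 2*x - y + 3

(a) deg p = 2. A generic line meets the curve in up to 2 points.
(b) Observable constraints: it crosses the y-axis at the gridline y = 1.
(c) Putting this together gives p.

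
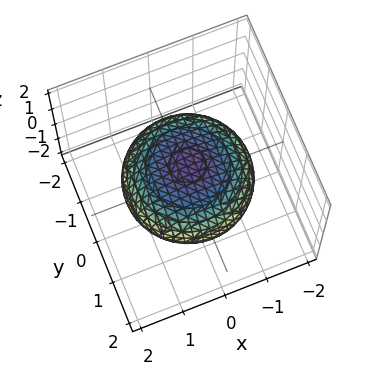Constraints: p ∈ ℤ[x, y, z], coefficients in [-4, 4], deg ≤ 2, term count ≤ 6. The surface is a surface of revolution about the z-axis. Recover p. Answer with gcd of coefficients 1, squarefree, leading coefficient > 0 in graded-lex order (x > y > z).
x^2 + y^2 + 2*z^2 - 2

First, deg p = 2. No degree-1 surface has this shape.
Next, by symmetry, every cross-section ⟂ z is a circle, so x, y appear only via x² + y².
Next, reading off the gridlines: a circular section at z = 0 has radius between 1 and 2; the z-axis gridline crossings are at z ∈ {-1, 1}.
Finally, solving for integer coefficients yields p as stated.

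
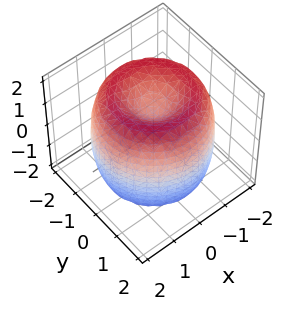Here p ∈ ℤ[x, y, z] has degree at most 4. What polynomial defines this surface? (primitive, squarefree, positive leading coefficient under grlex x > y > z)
1. deg p = 4.
2. Symmetry: the z-axis is an axis of rotation, so x and y enter only as x² + y².
3. From the axis intercepts and sections: among the integer gridlines, it crosses the z-axis at z ∈ {-1, 1}; a circular section at z = -1 has radius between 1 and 2.
4. Putting this together gives p.

x^4 + 2*x^2*y^2 + y^4 - 3*x^2 - 3*y^2 + z^2 - 1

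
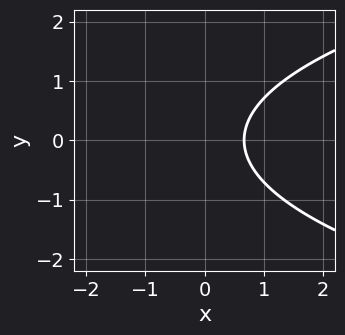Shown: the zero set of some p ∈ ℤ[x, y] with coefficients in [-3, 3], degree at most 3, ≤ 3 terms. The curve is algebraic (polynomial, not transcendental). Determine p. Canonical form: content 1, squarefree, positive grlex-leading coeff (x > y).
First, the degree is 2 — a generic line meets the curve in up to 2 points.
Next, symmetries: mirror symmetry y ↦ −y ⇒ only even powers of y.
Then, against the integer gridlines: the curve avoids every integer y-axis point in the box.
Finally, matching integer coefficients to the picture gives p.

2*y^2 - 3*x + 2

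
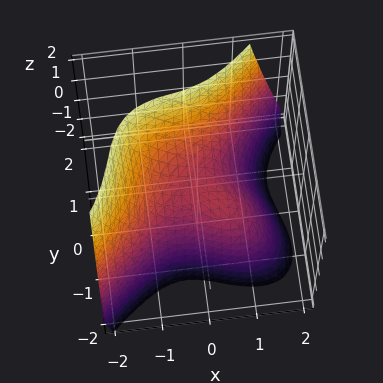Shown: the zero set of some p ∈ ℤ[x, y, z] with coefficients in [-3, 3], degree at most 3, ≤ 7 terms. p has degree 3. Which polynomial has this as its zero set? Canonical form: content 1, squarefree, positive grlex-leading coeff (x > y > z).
2*x^3 + x^2*z - 2*y^3 + 2*x*y + 2*z

1. deg p = 3. The shape is more complex than any degree-2 surface.
2. Checking where it meets the axes: one y-axis crossing is at y = 0; it meets the z-axis at z = 0 (among the integer gridlines); it meets the x-axis at x = 0 (among the integer gridlines).
3. Solving for integer coefficients yields p as stated.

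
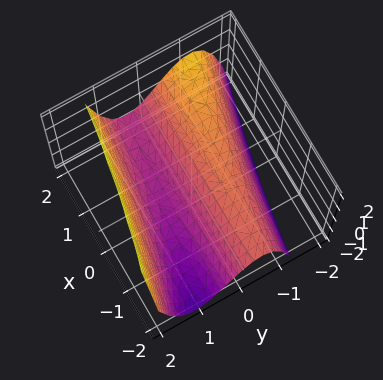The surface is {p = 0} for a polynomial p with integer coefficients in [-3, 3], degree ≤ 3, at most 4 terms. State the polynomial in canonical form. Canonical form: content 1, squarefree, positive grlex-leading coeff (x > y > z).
The degree is 3 — a generic line meets the surface in up to 3 points.
Observable constraints: one z-axis crossing is at z = 0; it meets the y-axis at y = 0 (among the integer gridlines); every point of the x-axis in the box is on the surface.
Matching integer coefficients to the picture gives p.

x*y^2 + 2*y^3 - 3*y - 2*z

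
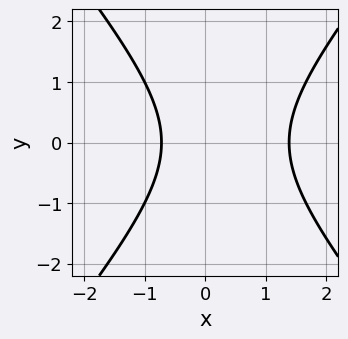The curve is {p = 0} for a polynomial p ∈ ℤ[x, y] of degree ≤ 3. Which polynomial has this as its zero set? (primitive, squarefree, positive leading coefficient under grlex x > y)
3*x^2 - 2*y^2 - 2*x - 3

(a) Degree: a generic line meets the curve in up to 2 points, so deg p = 2.
(b) Symmetries: the y ↦ −y reflection is a symmetry, so y appears only in even powers.
(c) From the axis intercepts and sections: no y-intercept at any integer in the box.
(d) These observations pin down the coefficients.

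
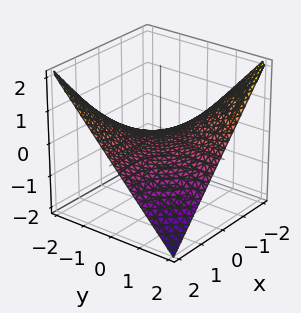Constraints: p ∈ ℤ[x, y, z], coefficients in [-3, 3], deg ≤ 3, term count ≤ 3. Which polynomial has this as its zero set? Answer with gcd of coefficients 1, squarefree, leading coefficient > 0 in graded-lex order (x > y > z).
x*y + 2*z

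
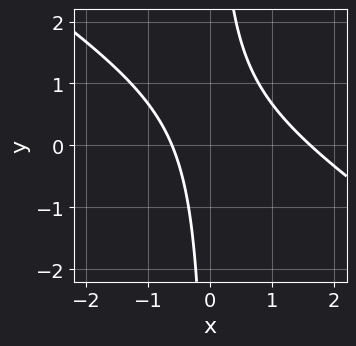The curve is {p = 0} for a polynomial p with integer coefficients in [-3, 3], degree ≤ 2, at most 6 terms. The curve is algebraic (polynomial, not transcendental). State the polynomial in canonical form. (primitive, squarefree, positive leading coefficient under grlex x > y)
First, the degree is 2 — a generic line meets the curve in up to 2 points.
Then, observable constraints: the curve avoids every integer y-axis point in the box.
Finally, together with the visible shape, these determine p as stated.

2*x^2 + 3*x*y - 2*x - 2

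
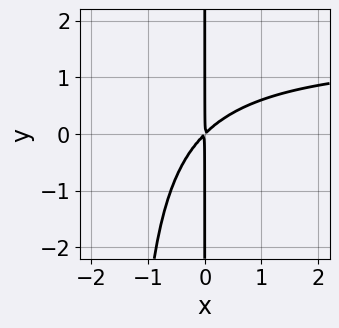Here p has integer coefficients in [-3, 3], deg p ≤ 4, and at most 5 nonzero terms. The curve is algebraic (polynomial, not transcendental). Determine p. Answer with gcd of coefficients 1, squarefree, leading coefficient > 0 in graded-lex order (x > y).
First, degree: the shape is more complex than any degree-2 curve, so deg p = 3.
Then, observable constraints: every point of the y-axis in the box is on the curve.
Finally, fitting integer coefficients to these (and the overall shape) gives p.

2*x^2*y - 3*x^2 + 3*x*y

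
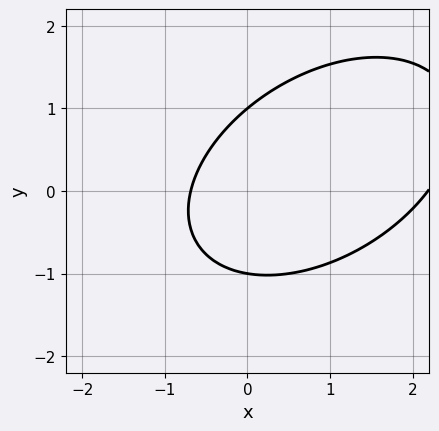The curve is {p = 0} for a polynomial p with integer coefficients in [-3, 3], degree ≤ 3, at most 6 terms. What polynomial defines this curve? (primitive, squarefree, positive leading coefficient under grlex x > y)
(a) deg p = 2. The shape is more complex than any degree-1 curve.
(b) Reading off the gridlines: the y-axis gridline crossings are at y ∈ {-1, 1}.
(c) Assembling these constraints gives the stated polynomial.

2*x^2 - 2*x*y + 3*y^2 - 3*x - 3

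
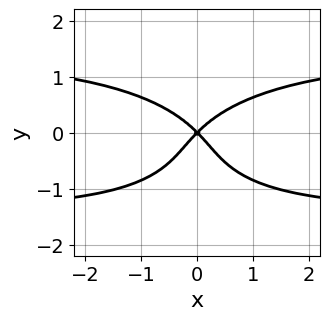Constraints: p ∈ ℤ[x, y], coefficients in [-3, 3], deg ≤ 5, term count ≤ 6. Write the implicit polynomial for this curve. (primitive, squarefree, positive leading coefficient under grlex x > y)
1. deg p = 4. A generic line meets the curve in up to 4 points.
2. Symmetries: mirror symmetry x ↦ −x ⇒ only even powers of x.
3. Observable constraints: one y-axis crossing is at y = 0; one x-axis crossing is at x = 0.
4. These observations pin down the coefficients.

x^2*y^2 + 2*y^4 + 2*y^3 - 2*x^2 + 2*y^2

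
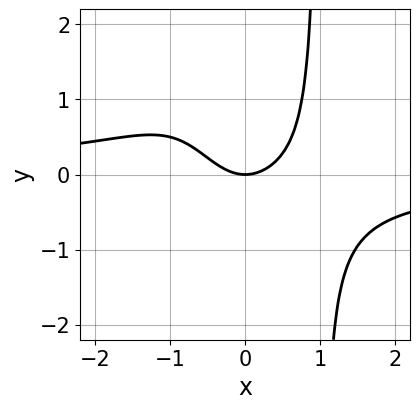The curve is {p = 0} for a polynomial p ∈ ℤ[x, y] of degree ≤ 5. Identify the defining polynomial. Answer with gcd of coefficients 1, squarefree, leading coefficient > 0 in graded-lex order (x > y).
x^3*y + x^2 - y

First, degree: the shape is more complex than any degree-3 curve, so deg p = 4.
Next, checking where it meets the axes: one x-axis crossing is at x = 0; one y-axis crossing is at y = 0.
Finally, fitting integer coefficients to these (and the overall shape) gives p.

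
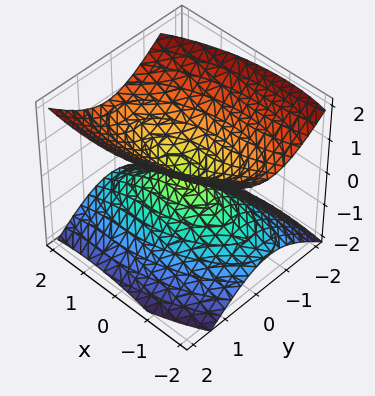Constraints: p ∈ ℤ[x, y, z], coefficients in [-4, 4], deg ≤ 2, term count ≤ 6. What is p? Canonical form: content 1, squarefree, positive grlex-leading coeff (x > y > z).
x^2 - x*y + 3*y^2 - 3*z^2

Degree: no degree-1 surface has this shape, so deg p = 2.
Reading off the gridlines: one z-axis crossing is at z = 0; it meets the y-axis at y = 0 (among the integer gridlines).
Matching integer coefficients to the picture gives p.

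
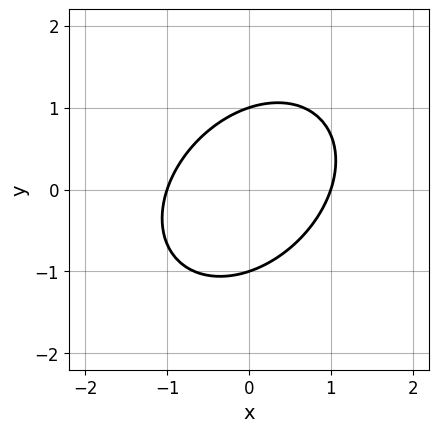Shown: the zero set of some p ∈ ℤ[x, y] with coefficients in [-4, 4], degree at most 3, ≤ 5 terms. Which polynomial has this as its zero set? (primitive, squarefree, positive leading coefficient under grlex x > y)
1. Degree: a generic line meets the curve in up to 2 points, so deg p = 2.
2. Against the integer gridlines: among the integer gridlines, it crosses the y-axis at y ∈ {-1, 1}; the x-axis gridline crossings are at x ∈ {-1, 1}.
3. The integer polynomial consistent with all of this is the stated p.

3*x^2 - 2*x*y + 3*y^2 - 3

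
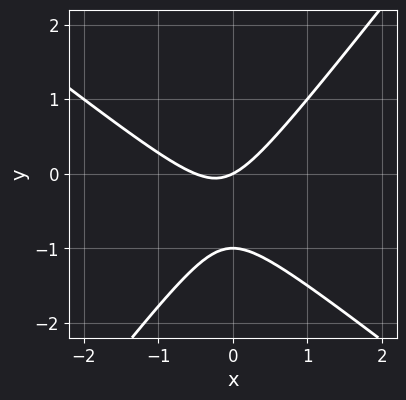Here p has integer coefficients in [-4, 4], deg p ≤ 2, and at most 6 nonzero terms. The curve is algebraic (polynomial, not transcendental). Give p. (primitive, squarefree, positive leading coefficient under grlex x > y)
2*x^2 + x*y - 2*y^2 + x - 2*y

(a) Degree: a generic line meets the curve in up to 2 points, so deg p = 2.
(b) Checking where it meets the axes: one x-axis crossing is at x = 0; the y-axis gridline crossings are at y ∈ {-1, 0}.
(c) Putting this together gives p.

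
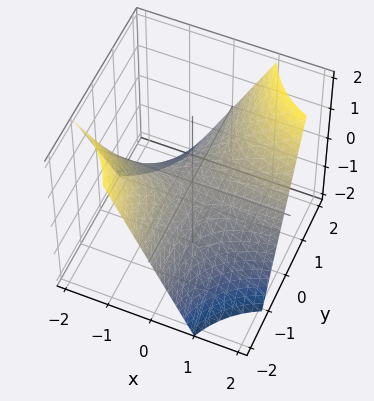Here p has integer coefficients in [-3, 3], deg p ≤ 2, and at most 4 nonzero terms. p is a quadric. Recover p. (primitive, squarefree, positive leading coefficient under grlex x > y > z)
x*y - z

1. Degree: a saddle surface; a quadric, so deg p = 2.
2. Checking where it meets the axes: the visible x-axis segment lies entirely on the surface; every point of the y-axis in the box is on the surface; it meets the z-axis at z = 0 (among the integer gridlines).
3. Together with the visible shape, these determine p as stated.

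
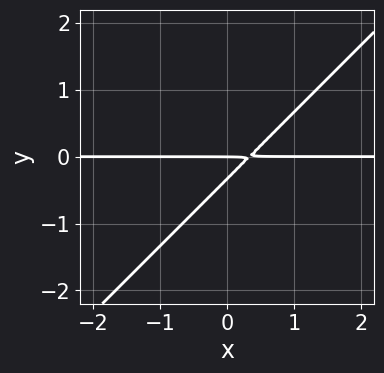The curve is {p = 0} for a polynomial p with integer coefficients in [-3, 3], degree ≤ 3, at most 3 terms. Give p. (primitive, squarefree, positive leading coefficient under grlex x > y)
3*x*y - 3*y^2 - y

(a) Degree: a generic line meets the curve in up to 2 points, so deg p = 2.
(b) Against the integer gridlines: the visible x-axis segment lies entirely on the curve; it meets the y-axis at y = 0 (among the integer gridlines).
(c) These observations pin down the coefficients.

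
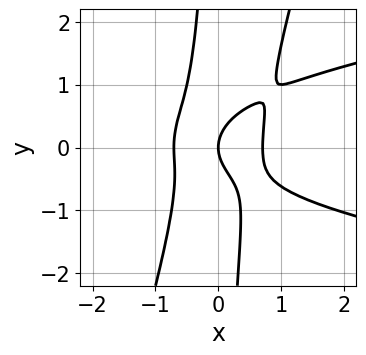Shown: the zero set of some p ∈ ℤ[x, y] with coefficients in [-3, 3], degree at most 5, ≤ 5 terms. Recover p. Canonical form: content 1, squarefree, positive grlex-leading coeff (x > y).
3*x^2*y^2 - x*y^3 - 2*x^3 - y^2 + x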